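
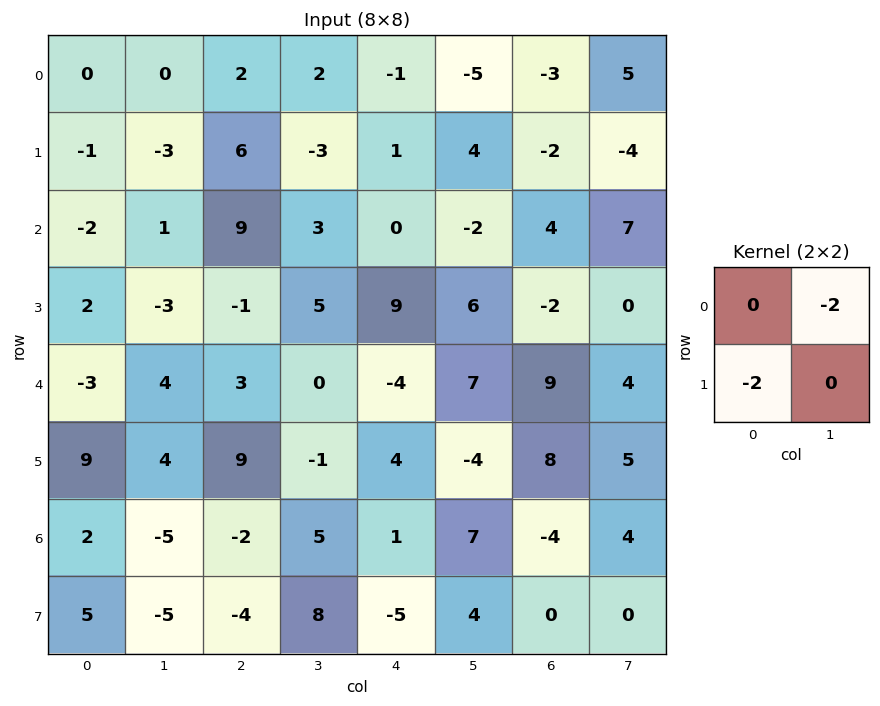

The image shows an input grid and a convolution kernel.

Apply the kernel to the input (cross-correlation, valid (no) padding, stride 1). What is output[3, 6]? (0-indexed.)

-18

The receptive field on the input at this output position is [-2 0 / 9 4]. Elementwise product with the kernel and sum: 0·-2 + 9·-2.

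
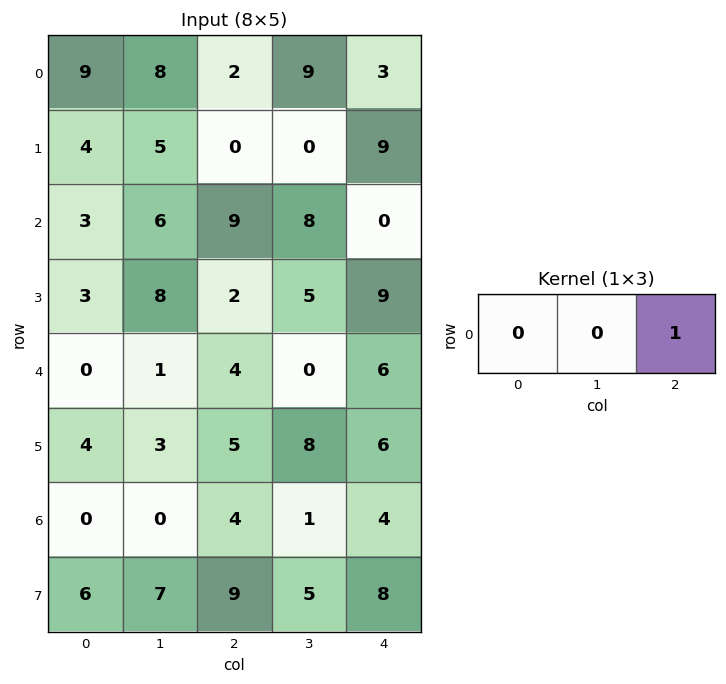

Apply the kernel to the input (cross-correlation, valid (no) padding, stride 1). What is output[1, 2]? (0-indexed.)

9

The receptive field on the input at this output position is [0 0 9]. Elementwise product with the kernel and sum: 9·1.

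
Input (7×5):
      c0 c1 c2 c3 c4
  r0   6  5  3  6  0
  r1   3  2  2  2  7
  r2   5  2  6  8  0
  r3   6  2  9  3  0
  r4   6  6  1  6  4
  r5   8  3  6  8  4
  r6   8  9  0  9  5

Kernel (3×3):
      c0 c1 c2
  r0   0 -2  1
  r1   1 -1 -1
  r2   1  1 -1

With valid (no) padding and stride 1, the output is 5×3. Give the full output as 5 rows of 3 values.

-7 -2 -5
-6 -6 13
8 -13 -7
9 -15 -5
5 -7 -10

Output[0,0]: The receptive field on the input at this output position is [6 5 3 / 3 2 2 / 5 2 6]. Elementwise product with the kernel and sum: 5·-2 + 3·1 + 3·1 + 2·-1 + 2·-1 + 5·1 + 2·1 + 6·-1.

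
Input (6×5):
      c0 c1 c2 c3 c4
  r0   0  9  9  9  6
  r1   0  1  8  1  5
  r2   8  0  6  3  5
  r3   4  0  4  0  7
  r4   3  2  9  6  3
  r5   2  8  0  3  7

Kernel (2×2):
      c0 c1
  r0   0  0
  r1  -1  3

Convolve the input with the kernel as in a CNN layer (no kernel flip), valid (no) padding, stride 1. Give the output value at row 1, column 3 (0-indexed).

The receptive field on the input at this output position is [1 5 / 3 5]. Elementwise product with the kernel and sum: 3·-1 + 5·3.

12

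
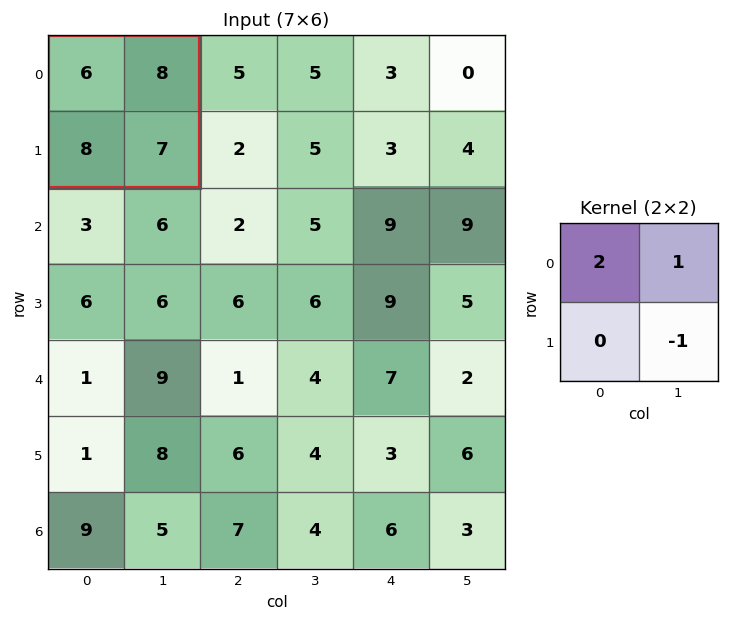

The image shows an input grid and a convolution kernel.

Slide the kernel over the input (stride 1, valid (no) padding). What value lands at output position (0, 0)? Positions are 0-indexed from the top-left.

13

The receptive field on the input at this output position is [6 8 / 8 7]. Elementwise product with the kernel and sum: 6·2 + 8·1 + 7·-1.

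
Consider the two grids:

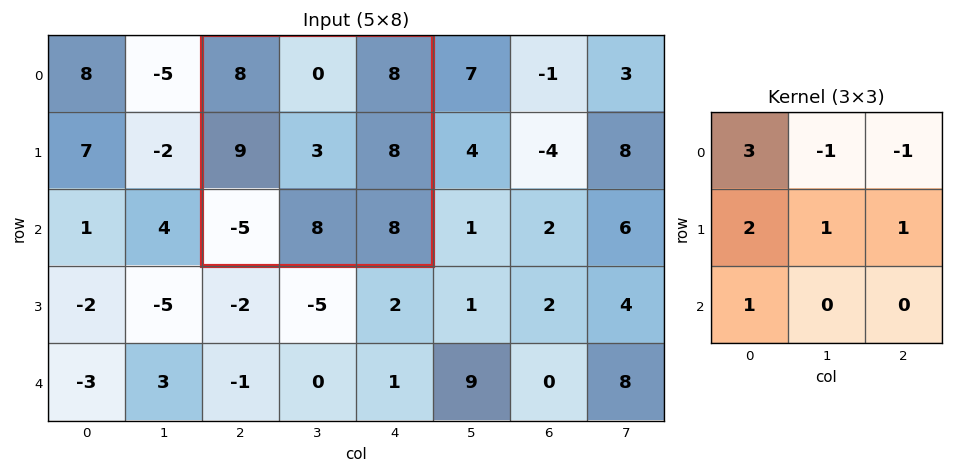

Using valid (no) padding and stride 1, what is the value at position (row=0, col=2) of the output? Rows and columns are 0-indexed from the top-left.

40

The receptive field on the input at this output position is [8 0 8 / 9 3 8 / -5 8 8]. Elementwise product with the kernel and sum: 8·3 + 0·-1 + 8·-1 + 9·2 + 3·1 + 8·1 + -5·1.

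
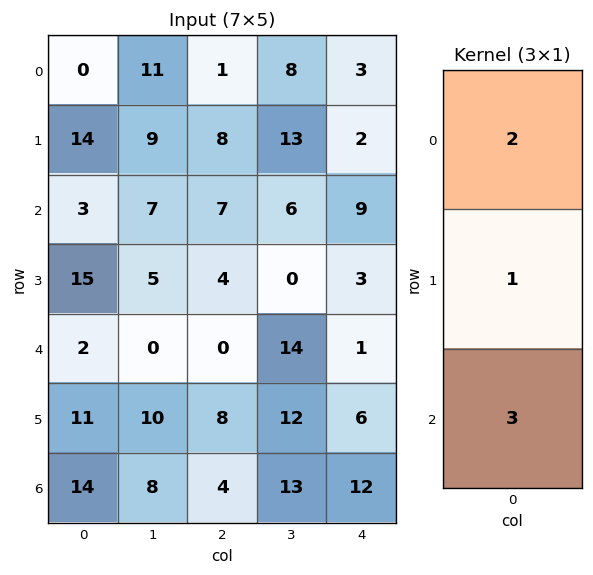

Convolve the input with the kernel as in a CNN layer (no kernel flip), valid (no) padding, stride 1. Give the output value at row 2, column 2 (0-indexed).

The receptive field on the input at this output position is [7 / 4 / 0]. Elementwise product with the kernel and sum: 7·2 + 4·1 + 0·3.

18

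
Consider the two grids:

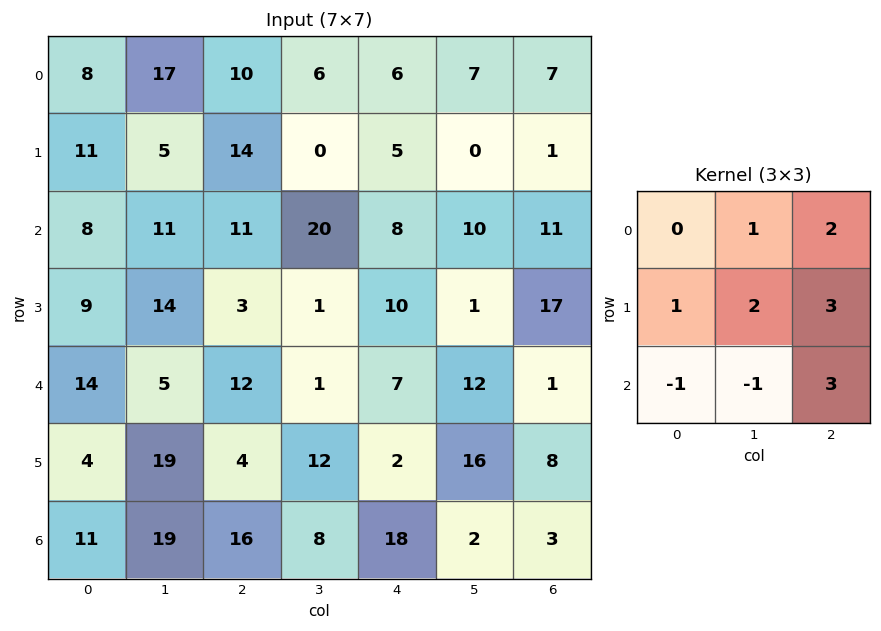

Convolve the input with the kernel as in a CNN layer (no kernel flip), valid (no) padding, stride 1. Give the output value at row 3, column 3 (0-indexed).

97

The receptive field on the input at this output position is [1 10 1 / 1 7 12 / 12 2 16]. Elementwise product with the kernel and sum: 10·1 + 1·2 + 1·1 + 7·2 + 12·3 + 12·-1 + 2·-1 + 16·3.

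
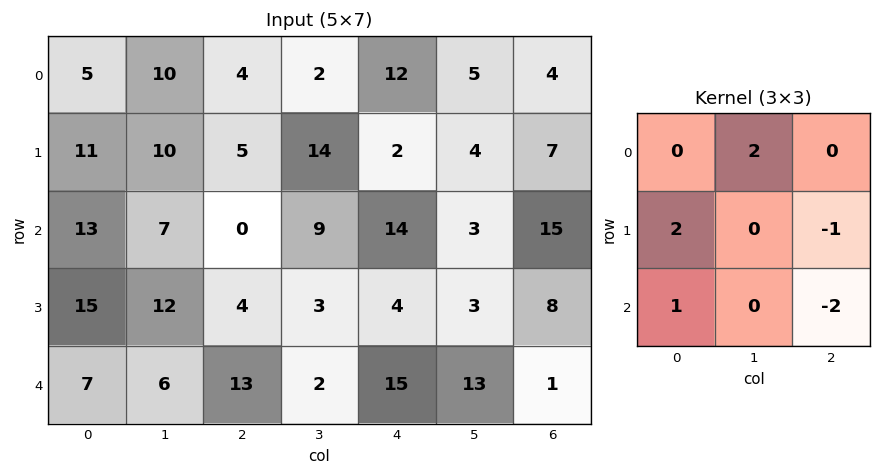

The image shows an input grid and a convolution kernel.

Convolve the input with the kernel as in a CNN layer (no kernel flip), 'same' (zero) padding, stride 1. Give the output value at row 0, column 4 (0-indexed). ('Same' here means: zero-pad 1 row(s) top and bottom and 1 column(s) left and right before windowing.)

5

The receptive field on the zero-padded input at this output position is [0 0 0 / 2 12 5 / 14 2 4]. Elementwise product with the kernel and sum: 0·2 + 2·2 + 5·-1 + 14·1 + 4·-2.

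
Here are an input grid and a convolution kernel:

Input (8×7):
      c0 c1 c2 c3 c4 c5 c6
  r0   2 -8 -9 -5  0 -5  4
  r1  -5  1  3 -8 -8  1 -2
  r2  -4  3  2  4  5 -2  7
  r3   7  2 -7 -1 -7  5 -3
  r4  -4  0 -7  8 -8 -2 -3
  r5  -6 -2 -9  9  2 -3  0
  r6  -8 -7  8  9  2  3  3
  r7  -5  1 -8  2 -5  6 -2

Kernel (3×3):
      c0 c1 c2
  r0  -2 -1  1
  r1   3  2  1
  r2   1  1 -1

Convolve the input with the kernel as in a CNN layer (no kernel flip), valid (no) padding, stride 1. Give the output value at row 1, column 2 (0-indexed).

The receptive field on the input at this output position is [3 -8 -8 / 2 4 5 / -7 -1 -7]. Elementwise product with the kernel and sum: 3·-2 + -8·-1 + -8·1 + 2·3 + 4·2 + 5·1 + -7·1 + -1·1 + -7·-1.

12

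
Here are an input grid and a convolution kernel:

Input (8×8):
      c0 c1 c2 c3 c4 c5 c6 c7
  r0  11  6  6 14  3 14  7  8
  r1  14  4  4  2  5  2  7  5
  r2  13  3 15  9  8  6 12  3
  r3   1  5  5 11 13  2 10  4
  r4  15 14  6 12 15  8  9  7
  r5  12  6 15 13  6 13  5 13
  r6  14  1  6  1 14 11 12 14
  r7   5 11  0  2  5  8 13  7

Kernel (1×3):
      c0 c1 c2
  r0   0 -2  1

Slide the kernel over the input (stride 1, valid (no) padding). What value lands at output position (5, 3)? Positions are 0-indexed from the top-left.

1

The receptive field on the input at this output position is [13 6 13]. Elementwise product with the kernel and sum: 6·-2 + 13·1.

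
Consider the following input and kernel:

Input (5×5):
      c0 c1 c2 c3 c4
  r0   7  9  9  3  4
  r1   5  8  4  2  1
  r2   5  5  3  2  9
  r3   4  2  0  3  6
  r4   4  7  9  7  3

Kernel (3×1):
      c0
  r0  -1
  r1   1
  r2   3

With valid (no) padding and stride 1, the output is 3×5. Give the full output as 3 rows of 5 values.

13 14 4 5 24
12 3 -1 9 26
11 18 24 22 6

Output[0,0]: The receptive field on the input at this output position is [7 / 5 / 5]. Elementwise product with the kernel and sum: 7·-1 + 5·1 + 5·3.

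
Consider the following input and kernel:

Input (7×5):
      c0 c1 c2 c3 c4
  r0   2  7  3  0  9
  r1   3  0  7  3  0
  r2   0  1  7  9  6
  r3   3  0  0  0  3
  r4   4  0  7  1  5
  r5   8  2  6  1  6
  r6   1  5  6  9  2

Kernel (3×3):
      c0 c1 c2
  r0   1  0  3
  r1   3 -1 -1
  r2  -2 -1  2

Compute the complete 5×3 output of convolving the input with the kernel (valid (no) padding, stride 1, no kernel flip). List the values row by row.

26 6 37
10 -4 19
36 23 17
2 -16 23
46 4 16

Output[0,0]: The receptive field on the input at this output position is [2 7 3 / 3 0 7 / 0 1 7]. Elementwise product with the kernel and sum: 2·1 + 3·3 + 3·3 + 0·-1 + 7·-1 + 0·-2 + 1·-1 + 7·2.
Output[0,1]: The receptive field on the input at this output position is [7 3 0 / 0 7 3 / 1 7 9]. Elementwise product with the kernel and sum: 7·1 + 0·3 + 0·3 + 7·-1 + 3·-1 + 1·-2 + 7·-1 + 9·2.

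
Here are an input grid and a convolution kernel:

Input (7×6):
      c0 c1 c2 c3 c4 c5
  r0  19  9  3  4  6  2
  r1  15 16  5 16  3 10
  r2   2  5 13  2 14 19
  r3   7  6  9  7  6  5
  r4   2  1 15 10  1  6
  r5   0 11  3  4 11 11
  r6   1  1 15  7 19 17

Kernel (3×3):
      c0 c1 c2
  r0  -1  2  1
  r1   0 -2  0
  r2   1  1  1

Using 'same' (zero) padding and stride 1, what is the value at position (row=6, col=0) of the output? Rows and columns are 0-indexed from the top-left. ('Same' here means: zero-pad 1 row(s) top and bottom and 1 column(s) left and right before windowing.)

The receptive field on the zero-padded input at this output position is [0 0 11 / 0 1 1 / 0 0 0]. Elementwise product with the kernel and sum: 0·-1 + 0·2 + 11·1 + 1·-2 + 0·1 + 0·1 + 0·1.

9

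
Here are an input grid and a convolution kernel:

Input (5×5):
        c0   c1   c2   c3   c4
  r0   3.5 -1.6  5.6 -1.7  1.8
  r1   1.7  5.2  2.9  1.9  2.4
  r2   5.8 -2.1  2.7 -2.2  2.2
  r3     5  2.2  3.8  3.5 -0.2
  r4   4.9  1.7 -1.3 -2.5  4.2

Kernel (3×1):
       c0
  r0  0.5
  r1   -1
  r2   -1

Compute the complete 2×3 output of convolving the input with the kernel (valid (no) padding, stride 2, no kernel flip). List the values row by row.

-5.75 -2.8 -3.7
-7 -1.15 -2.9

Output[0,0]: The receptive field on the input at this output position is [3.5 / 1.7 / 5.8]. Elementwise product with the kernel and sum: 3.5·0.5 + 1.7·-1 + 5.8·-1.
Output[0,1]: The receptive field on the input at this output position is [5.6 / 2.9 / 2.7]. Elementwise product with the kernel and sum: 5.6·0.5 + 2.9·-1 + 2.7·-1.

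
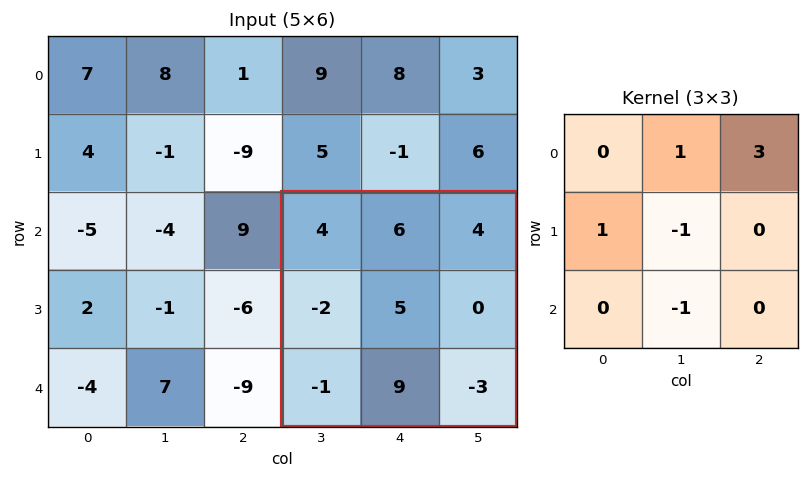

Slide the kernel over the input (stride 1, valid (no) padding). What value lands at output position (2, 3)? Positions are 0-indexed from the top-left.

2

The receptive field on the input at this output position is [4 6 4 / -2 5 0 / -1 9 -3]. Elementwise product with the kernel and sum: 6·1 + 4·3 + -2·1 + 5·-1 + 9·-1.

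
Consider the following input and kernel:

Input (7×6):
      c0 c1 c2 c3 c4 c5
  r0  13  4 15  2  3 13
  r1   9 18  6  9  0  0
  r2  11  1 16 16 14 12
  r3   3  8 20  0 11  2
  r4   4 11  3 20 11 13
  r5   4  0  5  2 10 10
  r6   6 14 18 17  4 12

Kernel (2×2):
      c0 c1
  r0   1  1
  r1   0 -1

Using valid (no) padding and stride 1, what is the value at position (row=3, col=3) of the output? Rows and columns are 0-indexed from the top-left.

The receptive field on the input at this output position is [0 11 / 20 11]. Elementwise product with the kernel and sum: 0·1 + 11·1 + 11·-1.

0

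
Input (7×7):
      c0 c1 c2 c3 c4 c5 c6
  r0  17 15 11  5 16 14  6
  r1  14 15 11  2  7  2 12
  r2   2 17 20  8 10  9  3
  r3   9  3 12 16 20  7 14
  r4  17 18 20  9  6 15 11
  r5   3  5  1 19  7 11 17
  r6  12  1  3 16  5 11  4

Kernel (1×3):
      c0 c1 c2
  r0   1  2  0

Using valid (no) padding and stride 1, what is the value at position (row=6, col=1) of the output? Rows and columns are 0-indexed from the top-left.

7

The receptive field on the input at this output position is [1 3 16]. Elementwise product with the kernel and sum: 1·1 + 3·2.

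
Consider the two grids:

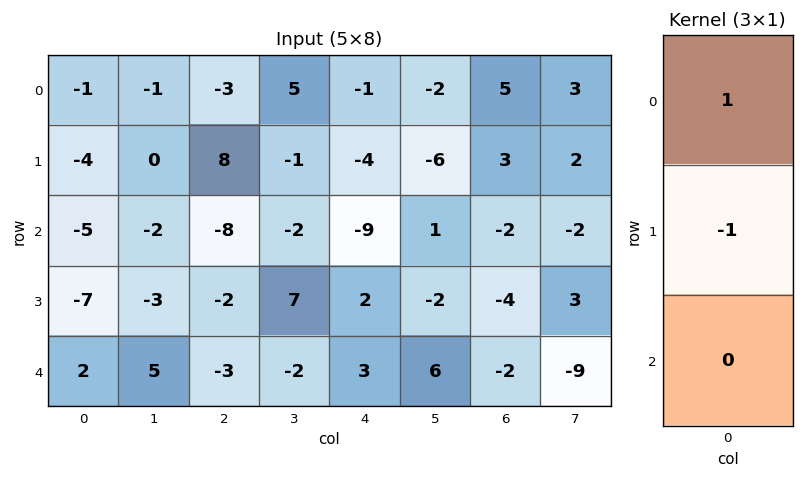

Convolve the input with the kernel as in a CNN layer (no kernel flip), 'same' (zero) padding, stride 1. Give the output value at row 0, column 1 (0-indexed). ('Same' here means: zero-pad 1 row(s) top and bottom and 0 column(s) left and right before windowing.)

The receptive field on the zero-padded input at this output position is [0 / -1 / 0]. Elementwise product with the kernel and sum: 0·1 + -1·-1.

1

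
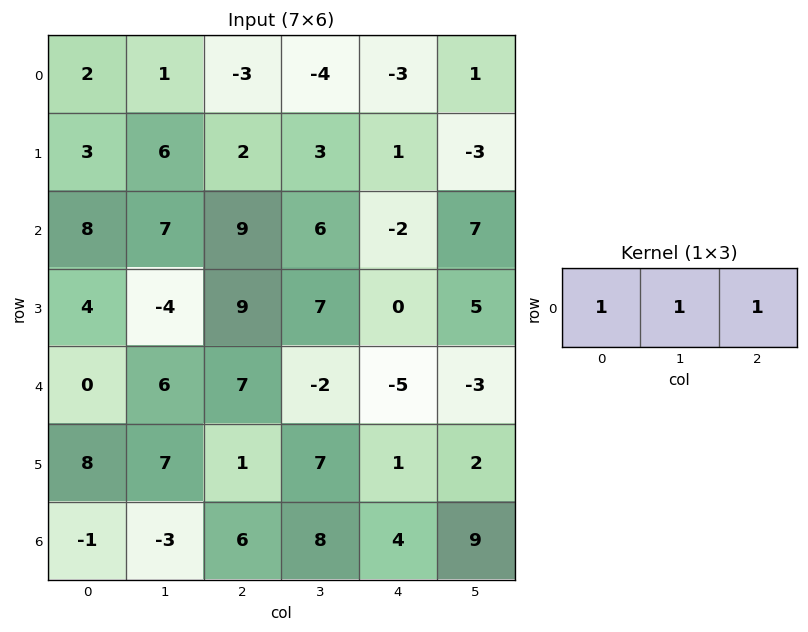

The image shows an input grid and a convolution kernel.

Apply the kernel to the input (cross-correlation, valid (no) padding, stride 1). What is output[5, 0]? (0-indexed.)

The receptive field on the input at this output position is [8 7 1]. Elementwise product with the kernel and sum: 8·1 + 7·1 + 1·1.

16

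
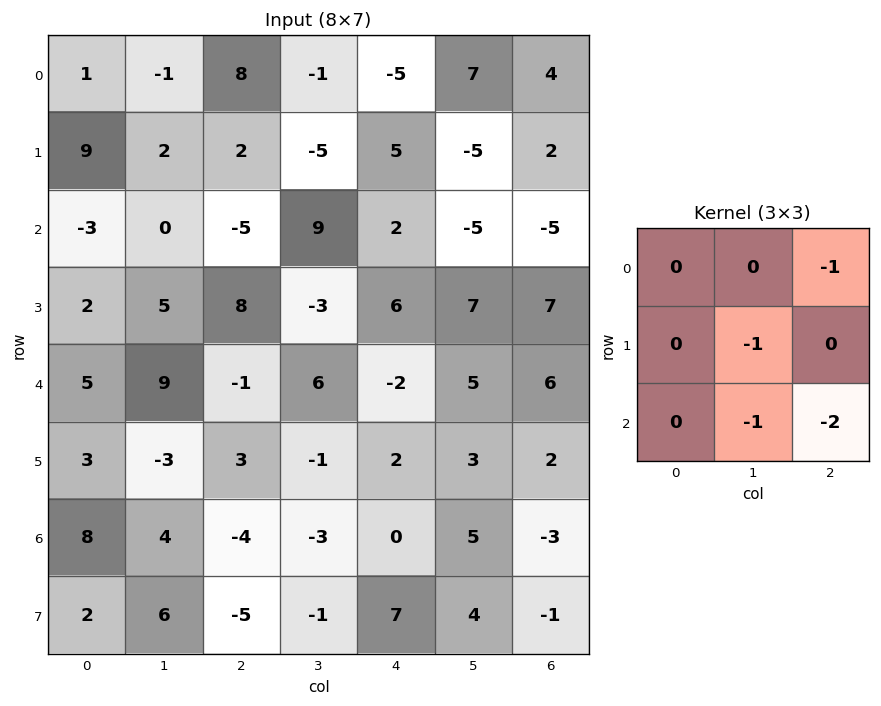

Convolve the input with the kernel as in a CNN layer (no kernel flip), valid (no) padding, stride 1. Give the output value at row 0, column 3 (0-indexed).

The receptive field on the input at this output position is [-1 -5 7 / -5 5 -5 / 9 2 -5]. Elementwise product with the kernel and sum: 7·-1 + 5·-1 + 2·-1 + -5·-2.

-4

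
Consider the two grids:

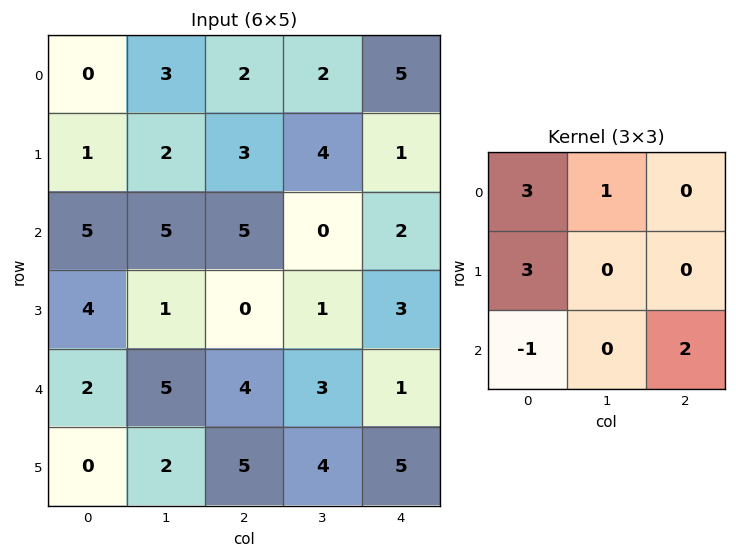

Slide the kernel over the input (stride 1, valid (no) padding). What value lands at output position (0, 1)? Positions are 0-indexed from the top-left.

12

The receptive field on the input at this output position is [3 2 2 / 2 3 4 / 5 5 0]. Elementwise product with the kernel and sum: 3·3 + 2·1 + 2·3 + 5·-1 + 0·2.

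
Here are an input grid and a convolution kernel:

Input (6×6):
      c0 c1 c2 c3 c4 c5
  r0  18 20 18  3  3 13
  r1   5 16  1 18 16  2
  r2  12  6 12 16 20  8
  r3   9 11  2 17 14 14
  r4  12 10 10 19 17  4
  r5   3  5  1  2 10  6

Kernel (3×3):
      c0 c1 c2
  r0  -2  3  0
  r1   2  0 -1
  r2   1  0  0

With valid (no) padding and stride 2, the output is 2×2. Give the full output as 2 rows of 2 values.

45 -29
22 24

Output[0,0]: The receptive field on the input at this output position is [18 20 18 / 5 16 1 / 12 6 12]. Elementwise product with the kernel and sum: 18·-2 + 20·3 + 5·2 + 1·-1 + 12·1.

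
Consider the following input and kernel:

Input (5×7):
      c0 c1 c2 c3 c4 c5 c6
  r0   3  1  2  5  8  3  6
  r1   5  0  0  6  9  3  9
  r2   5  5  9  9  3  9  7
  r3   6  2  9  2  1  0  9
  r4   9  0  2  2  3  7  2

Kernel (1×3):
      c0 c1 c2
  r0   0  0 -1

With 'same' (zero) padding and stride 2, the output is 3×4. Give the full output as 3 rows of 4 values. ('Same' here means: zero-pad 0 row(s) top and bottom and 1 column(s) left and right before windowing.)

Output[0,0]: The receptive field on the zero-padded input at this output position is [0 3 1]. Elementwise product with the kernel and sum: 1·-1.

-1 -5 -3 0
-5 -9 -9 0
0 -2 -7 0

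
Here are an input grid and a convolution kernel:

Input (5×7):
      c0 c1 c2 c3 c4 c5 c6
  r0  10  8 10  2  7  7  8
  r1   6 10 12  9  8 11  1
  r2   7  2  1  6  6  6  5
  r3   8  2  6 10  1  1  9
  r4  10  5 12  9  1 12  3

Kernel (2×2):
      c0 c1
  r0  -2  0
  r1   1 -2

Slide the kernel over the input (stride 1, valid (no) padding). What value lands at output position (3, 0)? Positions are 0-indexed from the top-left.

The receptive field on the input at this output position is [8 2 / 10 5]. Elementwise product with the kernel and sum: 8·-2 + 10·1 + 5·-2.

-16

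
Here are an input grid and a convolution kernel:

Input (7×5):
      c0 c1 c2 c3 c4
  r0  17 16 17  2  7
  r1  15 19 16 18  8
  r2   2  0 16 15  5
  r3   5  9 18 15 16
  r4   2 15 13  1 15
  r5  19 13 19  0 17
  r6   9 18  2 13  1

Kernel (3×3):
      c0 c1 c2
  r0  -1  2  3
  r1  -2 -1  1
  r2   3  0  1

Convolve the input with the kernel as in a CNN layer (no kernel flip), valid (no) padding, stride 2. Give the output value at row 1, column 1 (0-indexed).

The receptive field on the input at this output position is [16 15 5 / 18 15 16 / 13 1 15]. Elementwise product with the kernel and sum: 16·-1 + 15·2 + 5·3 + 18·-2 + 15·-1 + 16·1 + 13·3 + 15·1.

48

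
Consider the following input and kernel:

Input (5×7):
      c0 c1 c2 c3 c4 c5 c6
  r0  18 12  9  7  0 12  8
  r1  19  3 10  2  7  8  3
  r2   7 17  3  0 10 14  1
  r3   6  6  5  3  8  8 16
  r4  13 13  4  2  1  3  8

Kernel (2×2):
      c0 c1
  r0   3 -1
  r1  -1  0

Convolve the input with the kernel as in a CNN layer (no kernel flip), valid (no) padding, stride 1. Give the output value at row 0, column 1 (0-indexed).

The receptive field on the input at this output position is [12 9 / 3 10]. Elementwise product with the kernel and sum: 12·3 + 9·-1 + 3·-1.

24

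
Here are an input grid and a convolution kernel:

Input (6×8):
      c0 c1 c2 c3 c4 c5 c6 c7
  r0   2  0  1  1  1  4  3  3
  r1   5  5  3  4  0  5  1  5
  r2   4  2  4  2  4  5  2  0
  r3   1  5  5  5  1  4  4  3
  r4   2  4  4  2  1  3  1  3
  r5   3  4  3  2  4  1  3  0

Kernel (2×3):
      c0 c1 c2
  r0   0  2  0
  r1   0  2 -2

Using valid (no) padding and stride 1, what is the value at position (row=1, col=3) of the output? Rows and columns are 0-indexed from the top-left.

The receptive field on the input at this output position is [4 0 5 / 2 4 5]. Elementwise product with the kernel and sum: 0·2 + 4·2 + 5·-2.

-2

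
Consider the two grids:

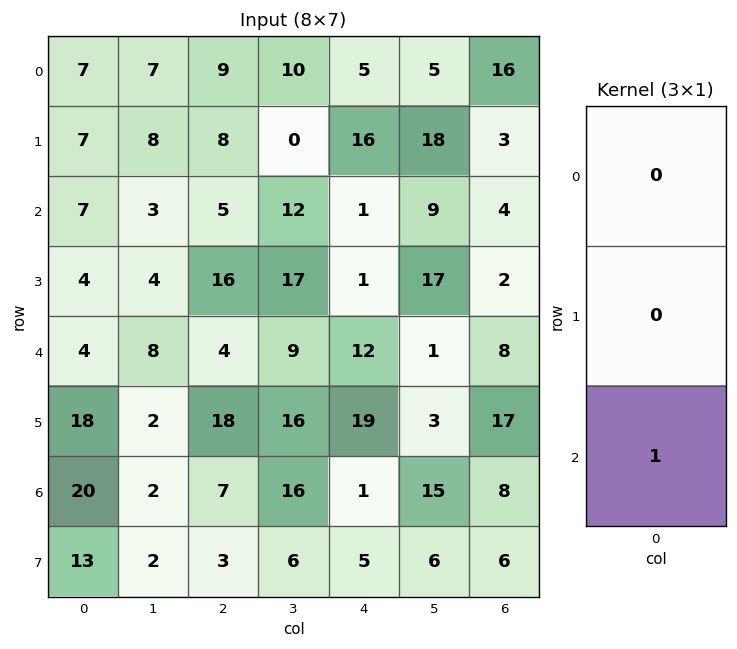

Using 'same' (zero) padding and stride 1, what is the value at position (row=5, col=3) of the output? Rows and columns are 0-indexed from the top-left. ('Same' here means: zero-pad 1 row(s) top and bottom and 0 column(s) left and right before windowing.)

The receptive field on the zero-padded input at this output position is [9 / 16 / 16]. Elementwise product with the kernel and sum: 16·1.

16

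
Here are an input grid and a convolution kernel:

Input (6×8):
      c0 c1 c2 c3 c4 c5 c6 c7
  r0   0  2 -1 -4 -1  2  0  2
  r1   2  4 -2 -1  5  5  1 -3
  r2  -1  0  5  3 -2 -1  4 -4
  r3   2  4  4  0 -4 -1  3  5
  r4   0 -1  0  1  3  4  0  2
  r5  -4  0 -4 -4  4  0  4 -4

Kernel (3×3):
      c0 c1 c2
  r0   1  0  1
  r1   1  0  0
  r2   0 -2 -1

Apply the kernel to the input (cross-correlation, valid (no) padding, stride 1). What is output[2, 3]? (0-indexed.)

-8

The receptive field on the input at this output position is [3 -2 -1 / 0 -4 -1 / 1 3 4]. Elementwise product with the kernel and sum: 3·1 + -1·1 + 0·1 + 3·-2 + 4·-1.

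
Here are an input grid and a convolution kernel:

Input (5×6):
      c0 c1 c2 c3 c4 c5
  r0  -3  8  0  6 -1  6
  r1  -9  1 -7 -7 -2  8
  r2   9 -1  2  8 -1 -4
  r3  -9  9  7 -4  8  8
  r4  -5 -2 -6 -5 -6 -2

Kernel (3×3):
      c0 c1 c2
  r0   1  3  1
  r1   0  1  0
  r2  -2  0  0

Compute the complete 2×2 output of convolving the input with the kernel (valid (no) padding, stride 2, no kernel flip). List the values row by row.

4 6
27 33

Output[0,0]: The receptive field on the input at this output position is [-3 8 0 / -9 1 -7 / 9 -1 2]. Elementwise product with the kernel and sum: -3·1 + 8·3 + 0·1 + 1·1 + 9·-2.
Output[0,1]: The receptive field on the input at this output position is [0 6 -1 / -7 -7 -2 / 2 8 -1]. Elementwise product with the kernel and sum: 0·1 + 6·3 + -1·1 + -7·1 + 2·-2.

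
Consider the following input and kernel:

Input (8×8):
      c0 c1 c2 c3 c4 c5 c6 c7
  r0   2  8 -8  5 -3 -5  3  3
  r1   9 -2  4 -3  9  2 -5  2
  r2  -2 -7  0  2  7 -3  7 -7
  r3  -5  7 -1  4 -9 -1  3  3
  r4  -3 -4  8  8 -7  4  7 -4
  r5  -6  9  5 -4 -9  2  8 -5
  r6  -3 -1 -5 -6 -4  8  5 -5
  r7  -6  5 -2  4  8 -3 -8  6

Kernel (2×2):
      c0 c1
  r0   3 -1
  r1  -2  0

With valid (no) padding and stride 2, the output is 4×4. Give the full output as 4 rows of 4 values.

-20 -37 -22 16
11 0 42 22
7 6 -7 9
4 -5 -36 36

Output[0,0]: The receptive field on the input at this output position is [2 8 / 9 -2]. Elementwise product with the kernel and sum: 2·3 + 8·-1 + 9·-2.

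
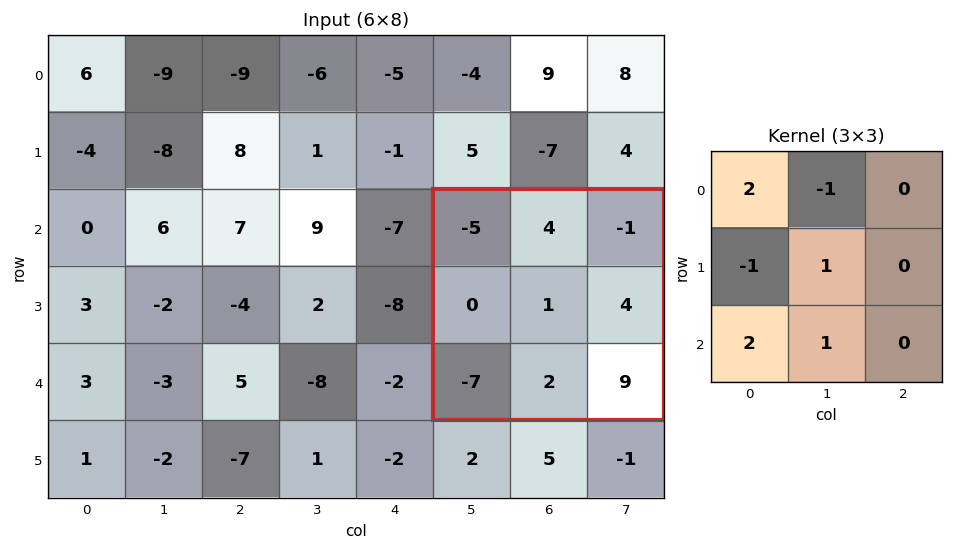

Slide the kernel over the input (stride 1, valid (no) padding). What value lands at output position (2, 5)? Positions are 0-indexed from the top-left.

The receptive field on the input at this output position is [-5 4 -1 / 0 1 4 / -7 2 9]. Elementwise product with the kernel and sum: -5·2 + 4·-1 + 0·-1 + 1·1 + -7·2 + 2·1.

-25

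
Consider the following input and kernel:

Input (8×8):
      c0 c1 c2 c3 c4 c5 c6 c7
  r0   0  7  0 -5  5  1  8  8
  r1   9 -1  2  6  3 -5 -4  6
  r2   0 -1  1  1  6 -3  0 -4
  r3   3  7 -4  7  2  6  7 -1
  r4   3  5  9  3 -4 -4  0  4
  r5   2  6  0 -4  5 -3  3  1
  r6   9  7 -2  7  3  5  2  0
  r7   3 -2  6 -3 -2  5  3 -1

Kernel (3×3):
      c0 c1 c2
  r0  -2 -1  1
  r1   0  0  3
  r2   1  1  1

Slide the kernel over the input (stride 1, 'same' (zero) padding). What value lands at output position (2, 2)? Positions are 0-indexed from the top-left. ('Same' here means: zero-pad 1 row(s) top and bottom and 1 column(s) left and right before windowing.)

19

The receptive field on the zero-padded input at this output position is [-1 2 6 / -1 1 1 / 7 -4 7]. Elementwise product with the kernel and sum: -1·-2 + 2·-1 + 6·1 + 1·3 + 7·1 + -4·1 + 7·1.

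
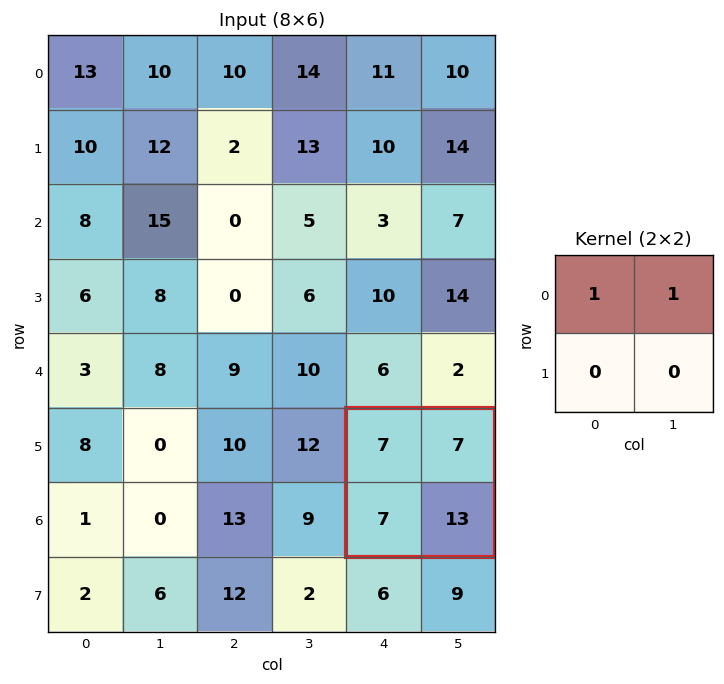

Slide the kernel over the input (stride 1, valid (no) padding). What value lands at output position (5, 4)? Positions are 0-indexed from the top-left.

The receptive field on the input at this output position is [7 7 / 7 13]. Elementwise product with the kernel and sum: 7·1 + 7·1.

14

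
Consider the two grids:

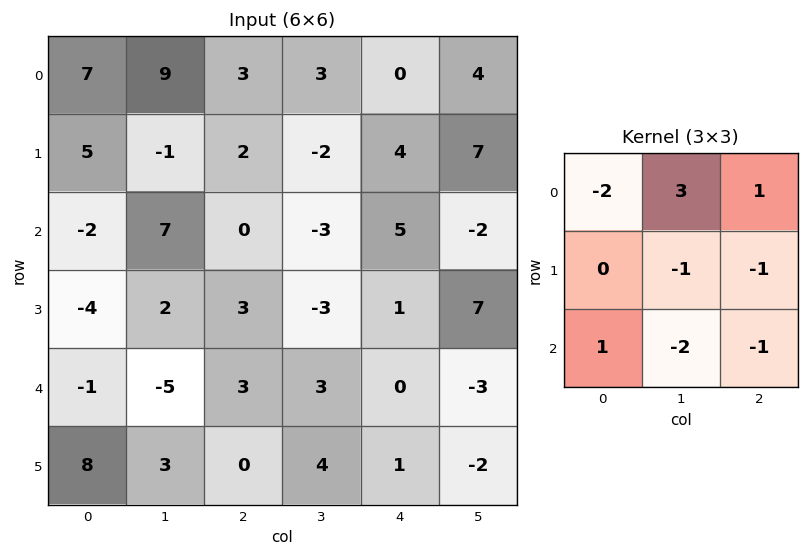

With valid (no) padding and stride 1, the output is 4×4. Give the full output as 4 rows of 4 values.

-1 4 2 -24
-29 8 0 8
26 -31 -5 17
21 -5 -26 23

Output[0,0]: The receptive field on the input at this output position is [7 9 3 / 5 -1 2 / -2 7 0]. Elementwise product with the kernel and sum: 7·-2 + 9·3 + 3·1 + -1·-1 + 2·-1 + -2·1 + 7·-2 + 0·-1.
Output[0,1]: The receptive field on the input at this output position is [9 3 3 / -1 2 -2 / 7 0 -3]. Elementwise product with the kernel and sum: 9·-2 + 3·3 + 3·1 + 2·-1 + -2·-1 + 7·1 + 0·-2 + -3·-1.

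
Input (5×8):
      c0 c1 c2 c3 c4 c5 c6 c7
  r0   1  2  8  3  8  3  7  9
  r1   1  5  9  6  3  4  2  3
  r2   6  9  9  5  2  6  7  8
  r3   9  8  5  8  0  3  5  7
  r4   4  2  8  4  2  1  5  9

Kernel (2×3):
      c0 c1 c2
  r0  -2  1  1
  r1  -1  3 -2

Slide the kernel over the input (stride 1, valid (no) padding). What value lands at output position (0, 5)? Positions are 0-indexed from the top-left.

The receptive field on the input at this output position is [3 7 9 / 4 2 3]. Elementwise product with the kernel and sum: 3·-2 + 7·1 + 9·1 + 4·-1 + 2·3 + 3·-2.

6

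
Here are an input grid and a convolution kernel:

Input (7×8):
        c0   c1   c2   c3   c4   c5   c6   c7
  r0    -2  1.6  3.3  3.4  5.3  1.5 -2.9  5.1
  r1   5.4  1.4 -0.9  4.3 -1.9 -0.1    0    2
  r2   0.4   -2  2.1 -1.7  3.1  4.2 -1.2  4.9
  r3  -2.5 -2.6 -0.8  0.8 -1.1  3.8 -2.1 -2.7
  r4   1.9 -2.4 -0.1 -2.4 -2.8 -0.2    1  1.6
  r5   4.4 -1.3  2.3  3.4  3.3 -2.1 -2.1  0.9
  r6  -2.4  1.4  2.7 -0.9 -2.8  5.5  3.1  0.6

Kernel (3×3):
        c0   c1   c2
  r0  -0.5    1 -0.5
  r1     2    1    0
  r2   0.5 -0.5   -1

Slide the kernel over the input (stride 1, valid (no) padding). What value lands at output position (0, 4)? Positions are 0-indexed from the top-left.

-2.95

The receptive field on the input at this output position is [5.3 1.5 -2.9 / -1.9 -0.1 0 / 3.1 4.2 -1.2]. Elementwise product with the kernel and sum: 5.3·-0.5 + 1.5·1 + -2.9·-0.5 + -1.9·2 + -0.1·1 + 3.1·0.5 + 4.2·-0.5 + -1.2·-1.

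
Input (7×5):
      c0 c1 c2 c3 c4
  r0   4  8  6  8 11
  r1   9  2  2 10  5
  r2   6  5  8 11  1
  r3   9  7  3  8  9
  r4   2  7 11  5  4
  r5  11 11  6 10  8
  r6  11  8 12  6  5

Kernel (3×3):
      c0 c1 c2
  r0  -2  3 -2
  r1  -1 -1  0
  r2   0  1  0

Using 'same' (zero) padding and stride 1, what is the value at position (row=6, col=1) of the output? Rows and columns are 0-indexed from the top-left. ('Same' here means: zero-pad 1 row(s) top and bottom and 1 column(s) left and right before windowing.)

The receptive field on the zero-padded input at this output position is [11 11 6 / 11 8 12 / 0 0 0]. Elementwise product with the kernel and sum: 11·-2 + 11·3 + 6·-2 + 11·-1 + 8·-1 + 0·1.

-20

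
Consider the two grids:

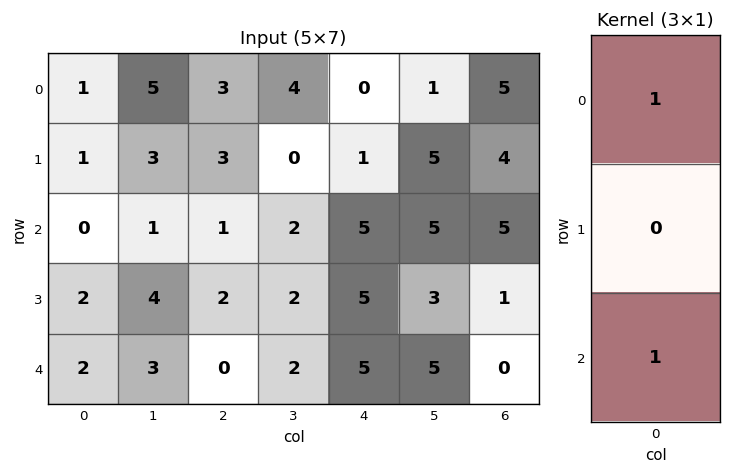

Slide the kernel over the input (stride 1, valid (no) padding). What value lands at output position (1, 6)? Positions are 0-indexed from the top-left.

5

The receptive field on the input at this output position is [4 / 5 / 1]. Elementwise product with the kernel and sum: 4·1 + 1·1.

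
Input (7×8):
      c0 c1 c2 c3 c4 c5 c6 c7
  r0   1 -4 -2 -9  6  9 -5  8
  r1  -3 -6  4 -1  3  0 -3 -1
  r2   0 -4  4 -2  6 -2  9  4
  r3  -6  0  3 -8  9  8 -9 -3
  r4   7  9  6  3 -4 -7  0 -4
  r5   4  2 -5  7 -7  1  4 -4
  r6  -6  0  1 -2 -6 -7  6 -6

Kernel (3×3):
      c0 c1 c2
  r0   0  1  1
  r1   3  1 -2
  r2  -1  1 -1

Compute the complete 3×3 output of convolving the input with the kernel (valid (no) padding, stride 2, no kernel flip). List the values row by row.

Output[0,0]: The receptive field on the input at this output position is [1 -4 -2 / -3 -6 4 / 0 -4 4]. Elementwise product with the kernel and sum: -4·1 + -2·1 + -3·3 + -6·1 + 4·-2 + 0·-1 + -4·1 + 4·-1.

-37 -10 2
-28 -12 57
44 8 -42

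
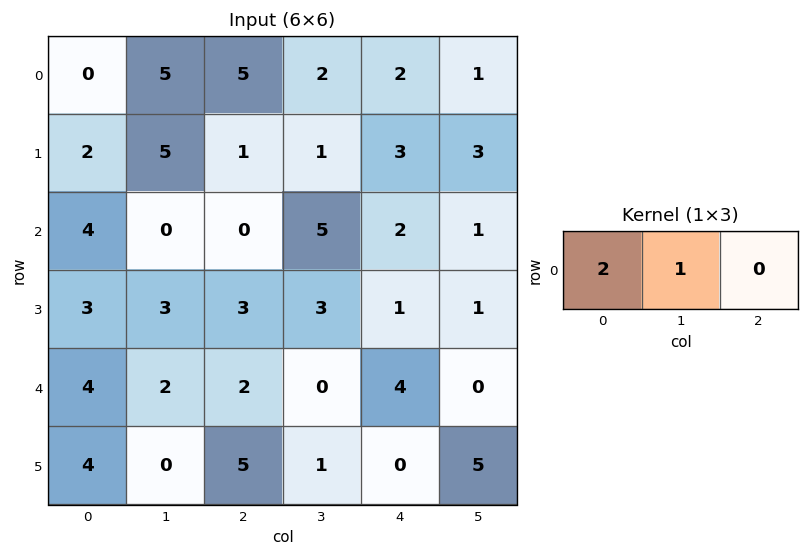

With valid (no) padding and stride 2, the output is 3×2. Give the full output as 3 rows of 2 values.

5 12
8 5
10 4

Output[0,0]: The receptive field on the input at this output position is [0 5 5]. Elementwise product with the kernel and sum: 0·2 + 5·1.
Output[0,1]: The receptive field on the input at this output position is [5 2 2]. Elementwise product with the kernel and sum: 5·2 + 2·1.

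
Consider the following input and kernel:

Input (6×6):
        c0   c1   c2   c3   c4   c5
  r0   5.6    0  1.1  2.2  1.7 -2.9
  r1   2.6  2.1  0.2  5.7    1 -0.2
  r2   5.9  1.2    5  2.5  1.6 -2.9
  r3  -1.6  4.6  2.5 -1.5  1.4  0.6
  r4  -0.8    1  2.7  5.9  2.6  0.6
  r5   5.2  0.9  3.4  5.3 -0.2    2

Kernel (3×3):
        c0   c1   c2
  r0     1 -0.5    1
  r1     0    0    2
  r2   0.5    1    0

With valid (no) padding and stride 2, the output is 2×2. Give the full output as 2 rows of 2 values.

11.25 8.7
15.9 15.4

Output[0,0]: The receptive field on the input at this output position is [5.6 0 1.1 / 2.6 2.1 0.2 / 5.9 1.2 5]. Elementwise product with the kernel and sum: 5.6·1 + 0·-0.5 + 1.1·1 + 0.2·2 + 5.9·0.5 + 1.2·1.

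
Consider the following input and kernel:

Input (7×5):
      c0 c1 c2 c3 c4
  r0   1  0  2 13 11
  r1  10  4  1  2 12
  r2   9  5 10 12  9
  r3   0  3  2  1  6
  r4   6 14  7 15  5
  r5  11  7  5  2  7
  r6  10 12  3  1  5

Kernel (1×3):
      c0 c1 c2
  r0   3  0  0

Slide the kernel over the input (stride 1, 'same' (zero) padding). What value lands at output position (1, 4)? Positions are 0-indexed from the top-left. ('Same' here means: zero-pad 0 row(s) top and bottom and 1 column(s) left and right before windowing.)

6

The receptive field on the zero-padded input at this output position is [2 12 0]. Elementwise product with the kernel and sum: 2·3.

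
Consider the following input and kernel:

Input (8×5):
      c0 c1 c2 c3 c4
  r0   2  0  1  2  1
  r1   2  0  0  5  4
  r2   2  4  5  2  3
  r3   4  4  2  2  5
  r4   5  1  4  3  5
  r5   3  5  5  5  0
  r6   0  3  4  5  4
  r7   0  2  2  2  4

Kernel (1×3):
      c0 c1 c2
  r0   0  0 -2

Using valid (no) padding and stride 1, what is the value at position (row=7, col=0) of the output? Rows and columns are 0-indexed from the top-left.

-4

The receptive field on the input at this output position is [0 2 2]. Elementwise product with the kernel and sum: 2·-2.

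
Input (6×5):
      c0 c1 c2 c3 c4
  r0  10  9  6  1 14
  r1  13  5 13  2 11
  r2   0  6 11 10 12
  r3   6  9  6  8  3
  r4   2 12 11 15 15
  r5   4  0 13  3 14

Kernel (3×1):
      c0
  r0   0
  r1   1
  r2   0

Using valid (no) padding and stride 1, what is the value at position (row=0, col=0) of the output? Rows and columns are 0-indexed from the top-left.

The receptive field on the input at this output position is [10 / 13 / 0]. Elementwise product with the kernel and sum: 13·1.

13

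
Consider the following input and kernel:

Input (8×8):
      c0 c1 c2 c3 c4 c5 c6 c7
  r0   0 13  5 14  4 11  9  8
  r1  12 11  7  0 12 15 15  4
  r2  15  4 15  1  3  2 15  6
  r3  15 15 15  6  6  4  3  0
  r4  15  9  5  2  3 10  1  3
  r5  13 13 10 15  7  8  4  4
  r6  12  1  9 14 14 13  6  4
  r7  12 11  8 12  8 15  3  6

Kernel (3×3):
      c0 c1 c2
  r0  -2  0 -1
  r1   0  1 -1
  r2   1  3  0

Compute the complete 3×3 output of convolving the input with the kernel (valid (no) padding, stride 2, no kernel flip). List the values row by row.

Output[0,0]: The receptive field on the input at this output position is [0 13 5 / 12 11 7 / 15 4 15]. Elementwise product with the kernel and sum: 0·-2 + 5·-1 + 11·1 + 7·-1 + 15·1 + 4·3.

26 -8 -8
-3 -22 13
-17 46 50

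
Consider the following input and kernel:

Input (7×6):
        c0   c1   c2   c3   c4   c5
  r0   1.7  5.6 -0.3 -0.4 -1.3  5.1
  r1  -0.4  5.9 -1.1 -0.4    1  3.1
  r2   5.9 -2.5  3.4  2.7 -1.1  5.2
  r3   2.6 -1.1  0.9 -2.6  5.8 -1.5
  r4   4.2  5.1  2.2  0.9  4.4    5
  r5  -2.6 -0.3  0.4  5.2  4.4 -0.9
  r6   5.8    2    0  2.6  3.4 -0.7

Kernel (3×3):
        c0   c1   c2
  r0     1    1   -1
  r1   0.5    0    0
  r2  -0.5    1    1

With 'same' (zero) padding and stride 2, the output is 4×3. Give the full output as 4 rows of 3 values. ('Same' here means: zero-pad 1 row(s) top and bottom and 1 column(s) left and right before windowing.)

5.5 -1.65 4.1
-4.8 2.8 4.45
0.8 10.7 6.05
-2.3 -4.1 11.8

Output[0,0]: The receptive field on the zero-padded input at this output position is [0 0 0 / 0 1.7 5.6 / 0 -0.4 5.9]. Elementwise product with the kernel and sum: 0·1 + 0·1 + 0·-1 + 0·0.5 + 0·-0.5 + -0.4·1 + 5.9·1.
Output[0,1]: The receptive field on the zero-padded input at this output position is [0 0 0 / 5.6 -0.3 -0.4 / 5.9 -1.1 -0.4]. Elementwise product with the kernel and sum: 0·1 + 0·1 + 0·-1 + 5.6·0.5 + 5.9·-0.5 + -1.1·1 + -0.4·1.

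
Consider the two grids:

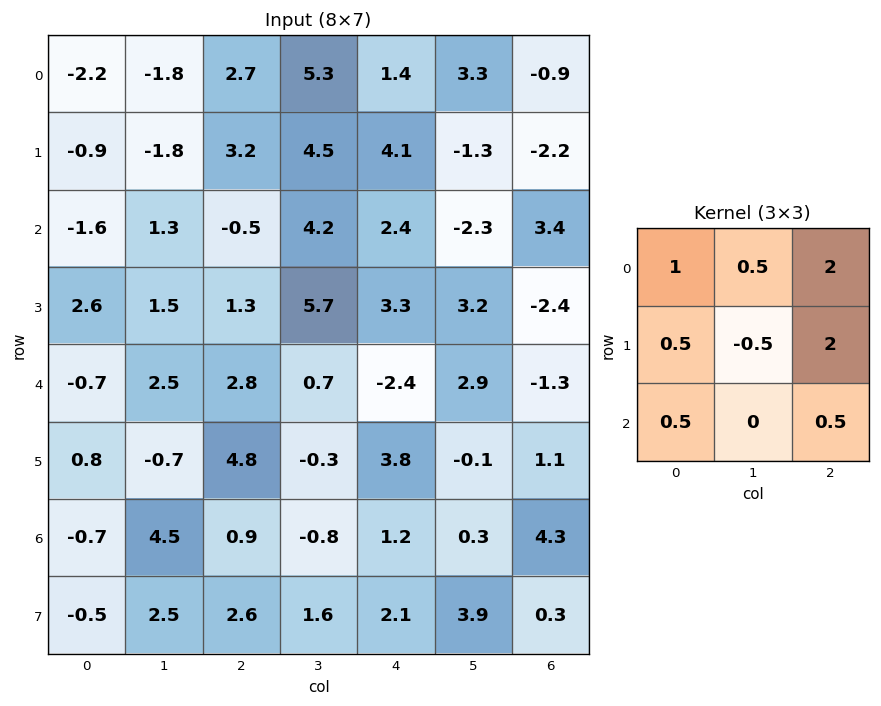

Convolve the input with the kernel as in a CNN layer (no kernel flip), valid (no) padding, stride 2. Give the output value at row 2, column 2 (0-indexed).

The receptive field on the input at this output position is [-2.4 2.9 -1.3 / 3.8 -0.1 1.1 / 1.2 0.3 4.3]. Elementwise product with the kernel and sum: -2.4·1 + 2.9·0.5 + -1.3·2 + 3.8·0.5 + -0.1·-0.5 + 1.1·2 + 1.2·0.5 + 4.3·0.5.

3.35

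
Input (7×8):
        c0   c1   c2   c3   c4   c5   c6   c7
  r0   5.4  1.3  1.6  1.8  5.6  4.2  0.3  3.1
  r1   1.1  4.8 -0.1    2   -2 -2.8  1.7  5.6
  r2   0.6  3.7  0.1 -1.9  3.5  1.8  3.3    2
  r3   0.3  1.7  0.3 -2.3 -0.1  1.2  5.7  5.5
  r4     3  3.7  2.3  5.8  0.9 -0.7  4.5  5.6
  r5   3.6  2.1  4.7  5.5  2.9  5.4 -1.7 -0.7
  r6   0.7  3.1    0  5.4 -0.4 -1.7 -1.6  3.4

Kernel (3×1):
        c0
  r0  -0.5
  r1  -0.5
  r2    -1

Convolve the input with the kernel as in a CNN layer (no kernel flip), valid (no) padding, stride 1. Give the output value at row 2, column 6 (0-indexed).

The receptive field on the input at this output position is [3.3 / 5.7 / 4.5]. Elementwise product with the kernel and sum: 3.3·-0.5 + 5.7·-0.5 + 4.5·-1.

-9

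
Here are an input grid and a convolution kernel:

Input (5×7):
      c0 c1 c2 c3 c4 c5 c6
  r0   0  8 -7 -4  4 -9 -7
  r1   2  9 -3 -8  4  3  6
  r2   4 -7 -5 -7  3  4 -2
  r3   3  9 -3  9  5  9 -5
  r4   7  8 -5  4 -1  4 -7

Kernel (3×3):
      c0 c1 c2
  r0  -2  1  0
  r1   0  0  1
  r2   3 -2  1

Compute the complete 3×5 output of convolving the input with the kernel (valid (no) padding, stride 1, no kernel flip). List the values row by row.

Output[0,0]: The receptive field on the input at this output position is [0 8 -7 / 2 9 -3 / 4 -7 -5]. Elementwise product with the kernel and sum: 0·-2 + 8·1 + -3·1 + 4·3 + -7·-2 + -5·1.
Output[0,1]: The receptive field on the input at this output position is [8 -7 -4 / 9 -3 -8 / -7 -5 -7]. Elementwise product with the kernel and sum: 8·-2 + -7·1 + -8·1 + -7·3 + -5·-2 + -7·1.

26 -49 16 -8 -12
-12 14 -21 50 -15
-18 56 -16 44 -25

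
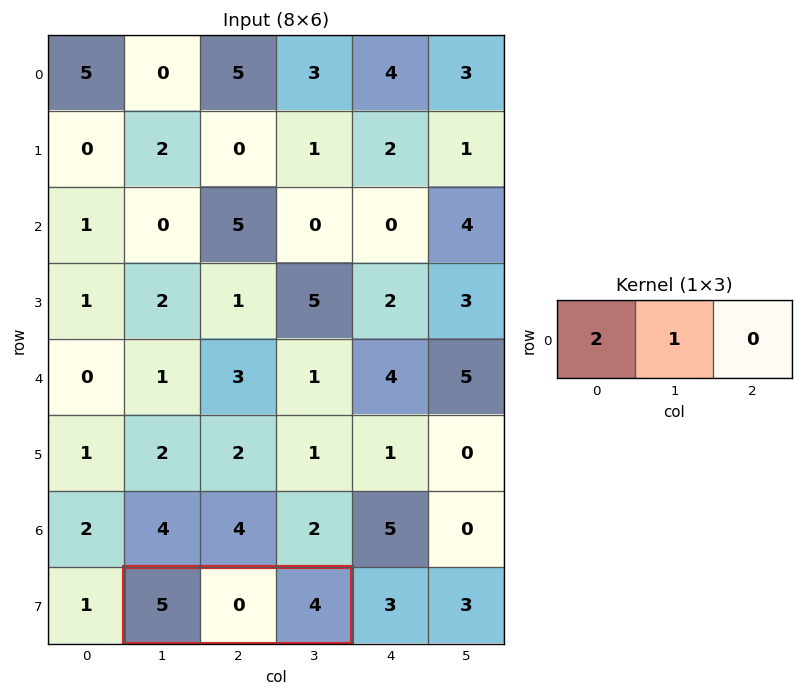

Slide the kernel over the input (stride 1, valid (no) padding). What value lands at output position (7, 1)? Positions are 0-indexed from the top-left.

The receptive field on the input at this output position is [5 0 4]. Elementwise product with the kernel and sum: 5·2 + 0·1.

10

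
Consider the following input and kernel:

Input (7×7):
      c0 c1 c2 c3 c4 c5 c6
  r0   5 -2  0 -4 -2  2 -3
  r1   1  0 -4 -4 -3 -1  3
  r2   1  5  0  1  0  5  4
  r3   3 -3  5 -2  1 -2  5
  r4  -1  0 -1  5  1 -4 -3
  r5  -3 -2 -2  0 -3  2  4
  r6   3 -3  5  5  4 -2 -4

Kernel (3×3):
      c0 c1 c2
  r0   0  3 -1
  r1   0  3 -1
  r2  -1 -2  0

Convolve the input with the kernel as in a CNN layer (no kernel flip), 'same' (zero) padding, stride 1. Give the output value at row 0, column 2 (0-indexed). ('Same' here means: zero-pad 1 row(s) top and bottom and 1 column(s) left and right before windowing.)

12

The receptive field on the zero-padded input at this output position is [0 0 0 / -2 0 -4 / 0 -4 -4]. Elementwise product with the kernel and sum: 0·3 + 0·-1 + 0·3 + -4·-1 + 0·-1 + -4·-2.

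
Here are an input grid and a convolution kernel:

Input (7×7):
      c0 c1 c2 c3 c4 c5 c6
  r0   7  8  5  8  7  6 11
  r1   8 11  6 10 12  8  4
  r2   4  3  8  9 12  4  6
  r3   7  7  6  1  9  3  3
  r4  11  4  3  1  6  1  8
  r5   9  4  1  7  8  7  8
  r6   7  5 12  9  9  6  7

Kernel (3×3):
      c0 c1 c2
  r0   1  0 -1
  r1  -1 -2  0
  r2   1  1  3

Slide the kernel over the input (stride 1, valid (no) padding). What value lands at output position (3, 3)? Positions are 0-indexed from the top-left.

The receptive field on the input at this output position is [1 9 3 / 1 6 1 / 7 8 7]. Elementwise product with the kernel and sum: 1·1 + 3·-1 + 1·-1 + 6·-2 + 7·1 + 8·1 + 7·3.

21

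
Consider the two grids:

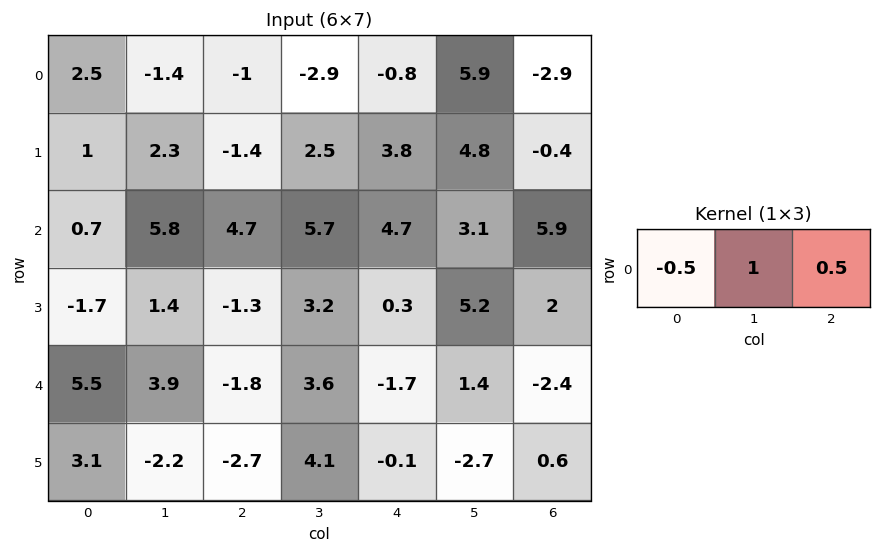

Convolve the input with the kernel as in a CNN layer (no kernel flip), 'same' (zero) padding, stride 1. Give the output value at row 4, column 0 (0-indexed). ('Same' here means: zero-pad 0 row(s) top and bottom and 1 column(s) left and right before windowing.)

7.45

The receptive field on the zero-padded input at this output position is [0 5.5 3.9]. Elementwise product with the kernel and sum: 0·-0.5 + 5.5·1 + 3.9·0.5.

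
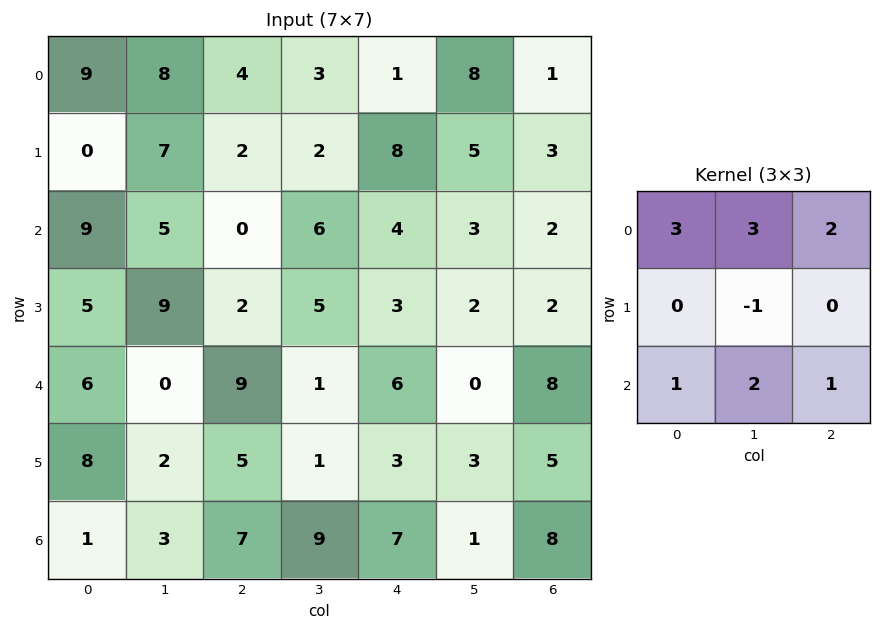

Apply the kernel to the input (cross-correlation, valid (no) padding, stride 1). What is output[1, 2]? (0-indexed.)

37

The receptive field on the input at this output position is [2 2 8 / 0 6 4 / 2 5 3]. Elementwise product with the kernel and sum: 2·3 + 2·3 + 8·2 + 6·-1 + 2·1 + 5·2 + 3·1.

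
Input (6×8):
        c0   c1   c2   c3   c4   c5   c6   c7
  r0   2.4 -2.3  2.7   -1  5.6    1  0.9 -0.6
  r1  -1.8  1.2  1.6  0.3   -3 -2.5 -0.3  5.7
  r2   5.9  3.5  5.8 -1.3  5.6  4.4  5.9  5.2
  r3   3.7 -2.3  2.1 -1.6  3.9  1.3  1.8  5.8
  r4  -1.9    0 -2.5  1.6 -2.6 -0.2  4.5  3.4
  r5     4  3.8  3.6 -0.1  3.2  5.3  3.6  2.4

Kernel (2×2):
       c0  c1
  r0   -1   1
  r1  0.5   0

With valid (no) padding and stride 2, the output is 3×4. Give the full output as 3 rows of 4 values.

-5.6 -2.9 -6.1 -1.65
-0.55 -6.05 0.75 0.2
3.9 5.9 4 0.7

Output[0,0]: The receptive field on the input at this output position is [2.4 -2.3 / -1.8 1.2]. Elementwise product with the kernel and sum: 2.4·-1 + -2.3·1 + -1.8·0.5.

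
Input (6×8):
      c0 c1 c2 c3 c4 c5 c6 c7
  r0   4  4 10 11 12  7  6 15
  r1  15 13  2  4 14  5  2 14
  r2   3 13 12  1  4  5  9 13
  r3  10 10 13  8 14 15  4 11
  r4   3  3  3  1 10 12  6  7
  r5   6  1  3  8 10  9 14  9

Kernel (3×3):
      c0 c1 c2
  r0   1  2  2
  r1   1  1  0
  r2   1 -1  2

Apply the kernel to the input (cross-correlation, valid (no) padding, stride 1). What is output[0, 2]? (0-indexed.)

81

The receptive field on the input at this output position is [10 11 12 / 2 4 14 / 12 1 4]. Elementwise product with the kernel and sum: 10·1 + 11·2 + 12·2 + 2·1 + 4·1 + 12·1 + 1·-1 + 4·2.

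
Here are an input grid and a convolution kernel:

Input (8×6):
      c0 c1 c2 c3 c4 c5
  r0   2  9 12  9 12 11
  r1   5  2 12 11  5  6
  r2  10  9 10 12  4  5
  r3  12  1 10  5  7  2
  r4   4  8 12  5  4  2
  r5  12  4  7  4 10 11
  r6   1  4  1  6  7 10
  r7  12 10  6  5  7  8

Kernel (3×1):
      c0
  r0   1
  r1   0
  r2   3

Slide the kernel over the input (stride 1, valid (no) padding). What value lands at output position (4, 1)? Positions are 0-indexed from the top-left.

20

The receptive field on the input at this output position is [8 / 4 / 4]. Elementwise product with the kernel and sum: 8·1 + 4·3.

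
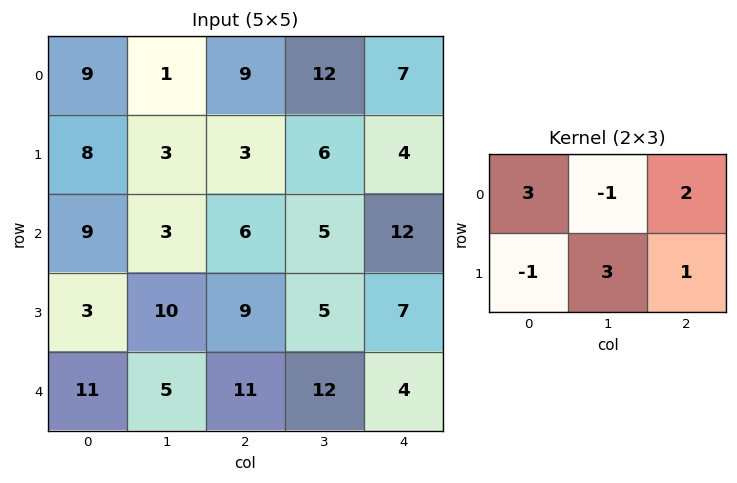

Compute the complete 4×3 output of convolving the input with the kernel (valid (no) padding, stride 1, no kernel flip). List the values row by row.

Output[0,0]: The receptive field on the input at this output position is [9 1 9 / 8 3 3]. Elementwise product with the kernel and sum: 9·3 + 1·-1 + 9·2 + 8·-1 + 3·3 + 3·1.

48 30 48
33 38 32
72 35 50
32 71 65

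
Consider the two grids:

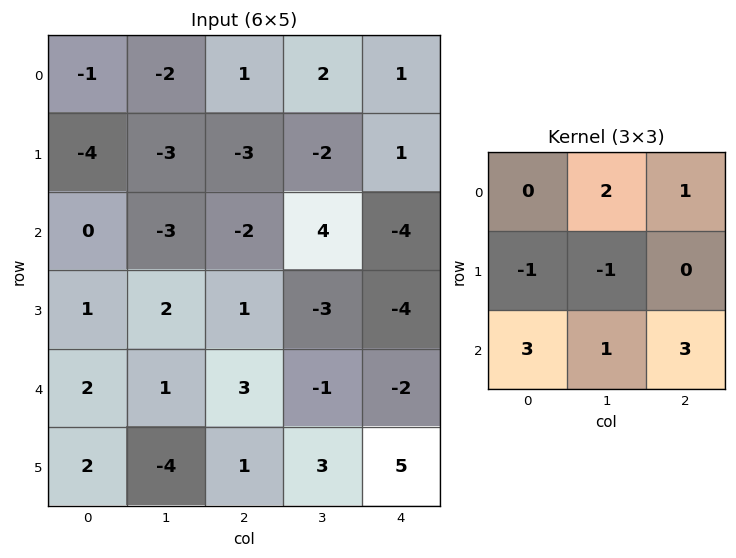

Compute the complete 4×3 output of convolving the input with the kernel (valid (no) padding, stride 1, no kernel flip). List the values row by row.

-5 11 -4
2 -5 -17
5 0 8
7 -7 9

Output[0,0]: The receptive field on the input at this output position is [-1 -2 1 / -4 -3 -3 / 0 -3 -2]. Elementwise product with the kernel and sum: -2·2 + 1·1 + -4·-1 + -3·-1 + 0·3 + -3·1 + -2·3.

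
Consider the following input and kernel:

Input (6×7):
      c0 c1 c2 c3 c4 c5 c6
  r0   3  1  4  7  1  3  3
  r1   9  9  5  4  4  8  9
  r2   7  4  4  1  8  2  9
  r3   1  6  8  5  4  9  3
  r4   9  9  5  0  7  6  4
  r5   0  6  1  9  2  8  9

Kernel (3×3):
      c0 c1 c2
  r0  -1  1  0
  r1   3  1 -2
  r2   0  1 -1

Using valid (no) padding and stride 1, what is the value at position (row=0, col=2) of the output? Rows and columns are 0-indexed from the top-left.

7

The receptive field on the input at this output position is [4 7 1 / 5 4 4 / 4 1 8]. Elementwise product with the kernel and sum: 4·-1 + 7·1 + 5·3 + 4·1 + 4·-2 + 1·1 + 8·-1.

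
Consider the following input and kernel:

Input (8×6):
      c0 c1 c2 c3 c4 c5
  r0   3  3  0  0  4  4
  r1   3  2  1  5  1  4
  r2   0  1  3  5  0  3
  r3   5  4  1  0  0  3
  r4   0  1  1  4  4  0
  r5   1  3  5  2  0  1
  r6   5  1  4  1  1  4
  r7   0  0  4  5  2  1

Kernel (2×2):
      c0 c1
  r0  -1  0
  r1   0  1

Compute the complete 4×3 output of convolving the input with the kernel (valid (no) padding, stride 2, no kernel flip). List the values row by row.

Output[0,0]: The receptive field on the input at this output position is [3 3 / 3 2]. Elementwise product with the kernel and sum: 3·-1 + 2·1.

-1 5 0
4 -3 3
3 1 -3
-5 1 0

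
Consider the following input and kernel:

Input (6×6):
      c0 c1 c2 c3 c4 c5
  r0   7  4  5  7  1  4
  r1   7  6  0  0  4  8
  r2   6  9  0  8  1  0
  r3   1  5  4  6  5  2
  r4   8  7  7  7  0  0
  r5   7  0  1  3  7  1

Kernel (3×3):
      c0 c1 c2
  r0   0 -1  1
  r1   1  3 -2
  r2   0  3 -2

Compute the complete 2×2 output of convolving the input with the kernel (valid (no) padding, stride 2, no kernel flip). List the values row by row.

Output[0,0]: The receptive field on the input at this output position is [7 4 5 / 7 6 0 / 6 9 0]. Elementwise product with the kernel and sum: 4·-1 + 5·1 + 7·1 + 6·3 + 0·-2 + 9·3 + 0·-2.
Output[0,1]: The receptive field on the input at this output position is [5 7 1 / 0 0 4 / 0 8 1]. Elementwise product with the kernel and sum: 7·-1 + 1·1 + 0·1 + 0·3 + 4·-2 + 8·3 + 1·-2.

53 8
6 26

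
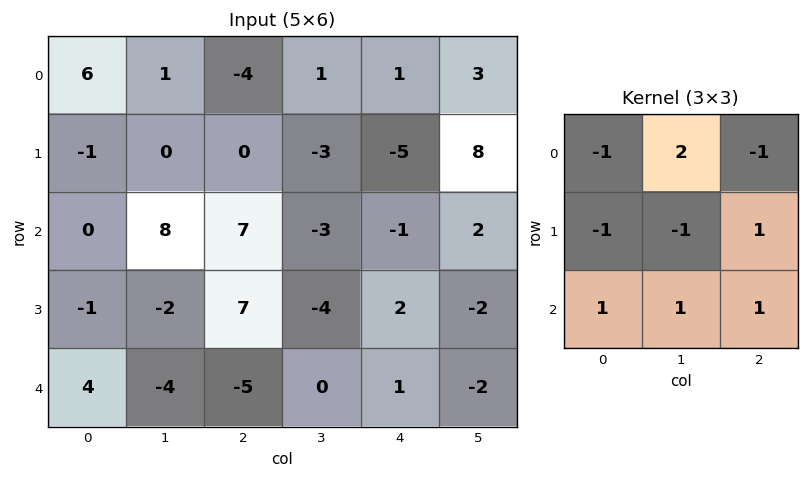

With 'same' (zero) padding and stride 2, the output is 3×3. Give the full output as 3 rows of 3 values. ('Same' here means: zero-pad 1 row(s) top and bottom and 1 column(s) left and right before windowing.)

Output[0,0]: The receptive field on the zero-padded input at this output position is [0 0 0 / 0 6 1 / 0 -1 0]. Elementwise product with the kernel and sum: 0·-1 + 0·2 + 0·-1 + 0·-1 + 6·-1 + 1·1 + 0·1 + -1·1 + 0·1.
Output[0,1]: The receptive field on the zero-padded input at this output position is [0 0 0 / 1 -4 1 / 0 0 -3]. Elementwise product with the kernel and sum: 0·-1 + 0·2 + 0·-1 + 1·-1 + -4·-1 + 1·1 + 0·1 + 0·1 + -3·1.

-6 1 1
3 -14 -13
-8 29 7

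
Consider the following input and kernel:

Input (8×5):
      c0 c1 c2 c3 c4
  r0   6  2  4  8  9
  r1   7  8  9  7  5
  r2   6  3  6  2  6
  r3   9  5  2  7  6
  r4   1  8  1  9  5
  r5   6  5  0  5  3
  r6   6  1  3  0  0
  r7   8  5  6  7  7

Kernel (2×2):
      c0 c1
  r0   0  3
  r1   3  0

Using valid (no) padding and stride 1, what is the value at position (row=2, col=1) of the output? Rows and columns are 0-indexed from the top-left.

The receptive field on the input at this output position is [3 6 / 5 2]. Elementwise product with the kernel and sum: 6·3 + 5·3.

33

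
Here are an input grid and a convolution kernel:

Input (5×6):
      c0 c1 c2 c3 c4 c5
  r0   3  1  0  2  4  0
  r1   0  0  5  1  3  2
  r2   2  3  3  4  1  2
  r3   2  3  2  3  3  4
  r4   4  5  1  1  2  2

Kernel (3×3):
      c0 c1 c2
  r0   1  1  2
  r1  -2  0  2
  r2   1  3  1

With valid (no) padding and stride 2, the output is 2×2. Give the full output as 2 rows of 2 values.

Output[0,0]: The receptive field on the input at this output position is [3 1 0 / 0 0 5 / 2 3 3]. Elementwise product with the kernel and sum: 3·1 + 1·1 + 0·2 + 0·-2 + 5·2 + 2·1 + 3·3 + 3·1.

28 22
31 17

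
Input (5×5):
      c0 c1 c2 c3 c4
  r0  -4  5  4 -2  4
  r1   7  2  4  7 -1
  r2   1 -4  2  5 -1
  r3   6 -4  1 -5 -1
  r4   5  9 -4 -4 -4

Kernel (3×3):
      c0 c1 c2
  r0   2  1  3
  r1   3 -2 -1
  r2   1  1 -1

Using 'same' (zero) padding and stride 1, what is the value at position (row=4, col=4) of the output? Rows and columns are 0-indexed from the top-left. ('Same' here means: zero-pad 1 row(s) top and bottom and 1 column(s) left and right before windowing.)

The receptive field on the zero-padded input at this output position is [-5 -1 0 / -4 -4 0 / 0 0 0]. Elementwise product with the kernel and sum: -5·2 + -1·1 + 0·3 + -4·3 + -4·-2 + 0·-1 + 0·1 + 0·1 + 0·-1.

-15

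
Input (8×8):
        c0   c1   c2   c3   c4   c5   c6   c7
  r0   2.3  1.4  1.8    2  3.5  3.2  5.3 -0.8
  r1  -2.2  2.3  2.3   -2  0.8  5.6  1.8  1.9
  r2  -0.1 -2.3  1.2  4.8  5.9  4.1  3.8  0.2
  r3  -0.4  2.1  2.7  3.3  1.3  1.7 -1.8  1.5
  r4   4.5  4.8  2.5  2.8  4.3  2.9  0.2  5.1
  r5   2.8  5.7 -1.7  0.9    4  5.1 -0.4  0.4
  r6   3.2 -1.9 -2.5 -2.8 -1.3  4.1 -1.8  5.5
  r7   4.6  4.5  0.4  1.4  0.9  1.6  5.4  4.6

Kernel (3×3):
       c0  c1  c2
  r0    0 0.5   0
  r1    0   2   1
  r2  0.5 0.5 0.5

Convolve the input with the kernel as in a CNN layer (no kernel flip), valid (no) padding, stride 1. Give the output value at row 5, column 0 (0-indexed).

1.3

The receptive field on the input at this output position is [2.8 5.7 -1.7 / 3.2 -1.9 -2.5 / 4.6 4.5 0.4]. Elementwise product with the kernel and sum: 5.7·0.5 + -1.9·2 + -2.5·1 + 4.6·0.5 + 4.5·0.5 + 0.4·0.5.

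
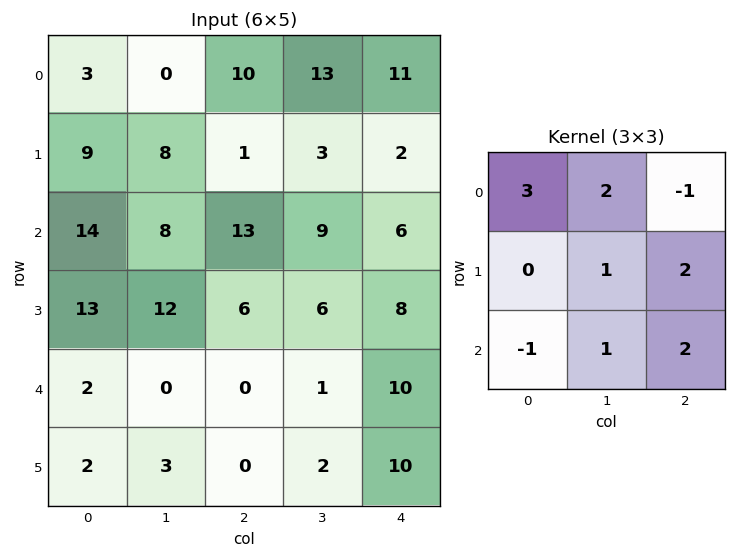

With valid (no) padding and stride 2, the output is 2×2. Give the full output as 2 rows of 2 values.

29 60
67 94

Output[0,0]: The receptive field on the input at this output position is [3 0 10 / 9 8 1 / 14 8 13]. Elementwise product with the kernel and sum: 3·3 + 0·2 + 10·-1 + 8·1 + 1·2 + 14·-1 + 8·1 + 13·2.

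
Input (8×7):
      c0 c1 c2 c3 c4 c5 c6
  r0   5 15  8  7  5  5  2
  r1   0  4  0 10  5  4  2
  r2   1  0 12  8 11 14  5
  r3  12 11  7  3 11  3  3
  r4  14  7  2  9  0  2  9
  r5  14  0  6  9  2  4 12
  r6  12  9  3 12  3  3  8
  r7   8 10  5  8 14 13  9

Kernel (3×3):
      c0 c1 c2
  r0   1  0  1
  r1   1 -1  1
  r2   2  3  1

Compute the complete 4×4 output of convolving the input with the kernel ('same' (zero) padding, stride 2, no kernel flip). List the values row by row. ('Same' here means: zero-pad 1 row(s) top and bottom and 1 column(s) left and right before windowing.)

Output[0,0]: The receptive field on the zero-padded input at this output position is [0 0 0 / 0 5 15 / 0 0 4]. Elementwise product with the kernel and sum: 0·1 + 0·1 + 0·1 + 5·-1 + 15·1 + 0·2 + 0·3 + 4·1.

14 32 46 17
50 56 67 28
46 55 45 40
31 70 96 52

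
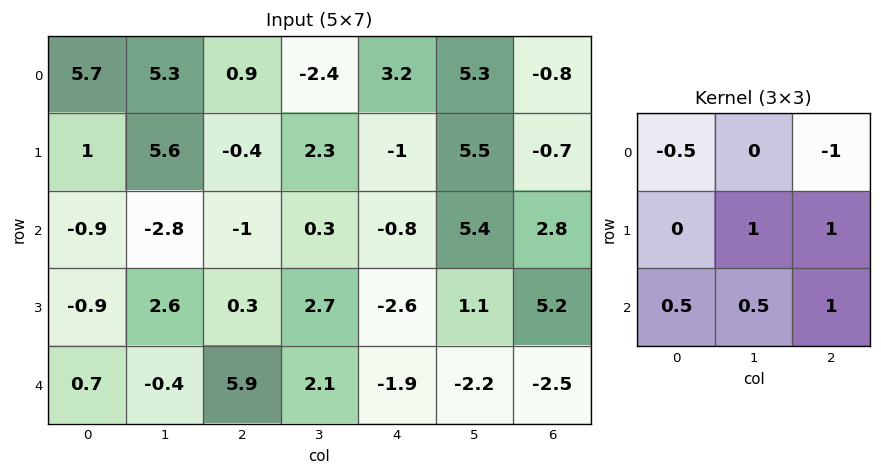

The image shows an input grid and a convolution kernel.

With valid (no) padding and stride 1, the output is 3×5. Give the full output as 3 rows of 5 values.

Output[0,0]: The receptive field on the input at this output position is [5.7 5.3 0.9 / 1 5.6 -0.4 / -0.9 -2.8 -1]. Elementwise product with the kernel and sum: 5.7·-0.5 + 0.9·-1 + 5.6·1 + -0.4·1 + -0.9·0.5 + -2.8·0.5 + -1·1.
Output[0,1]: The receptive field on the input at this output position is [5.3 0.9 -2.4 / 5.6 -0.4 2.3 / -2.8 -1 0.3]. Elementwise product with the kernel and sum: 5.3·-0.5 + -2.4·-1 + -0.4·1 + 2.3·1 + -2.8·0.5 + -1·0.5 + 0.3·1.

-1.4 0.05 -3.5 5.55 9.1
-2.75 -1.65 -0.4 -0.9 13.85
10.4 8.95 3.5 -9.15 -0.65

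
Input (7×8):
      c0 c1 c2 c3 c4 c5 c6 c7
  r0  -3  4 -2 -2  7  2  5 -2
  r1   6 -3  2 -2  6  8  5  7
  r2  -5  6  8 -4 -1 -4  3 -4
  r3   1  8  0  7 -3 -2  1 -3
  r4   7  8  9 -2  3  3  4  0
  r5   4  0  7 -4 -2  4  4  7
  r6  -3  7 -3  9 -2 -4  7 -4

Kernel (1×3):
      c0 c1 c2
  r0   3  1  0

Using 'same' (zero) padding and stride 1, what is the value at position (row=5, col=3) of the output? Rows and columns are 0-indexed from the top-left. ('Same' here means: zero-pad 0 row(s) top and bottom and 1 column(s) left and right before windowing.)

The receptive field on the zero-padded input at this output position is [7 -4 -2]. Elementwise product with the kernel and sum: 7·3 + -4·1.

17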